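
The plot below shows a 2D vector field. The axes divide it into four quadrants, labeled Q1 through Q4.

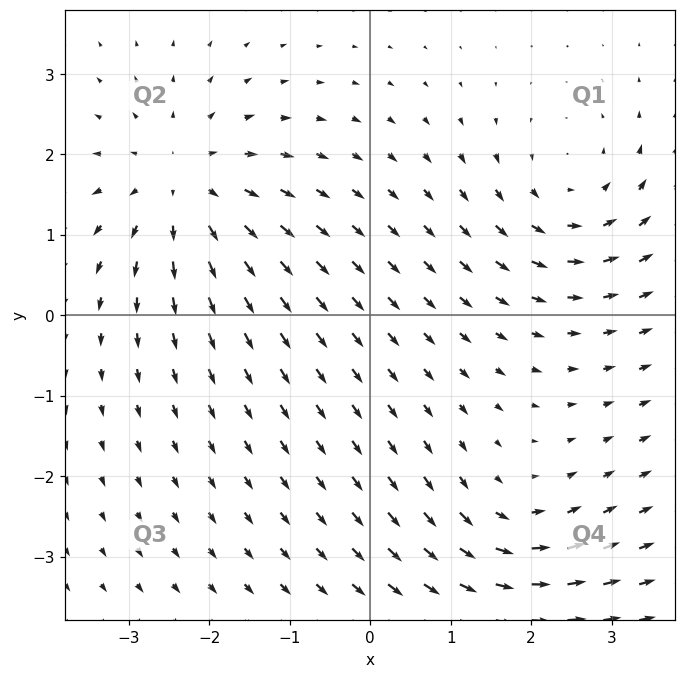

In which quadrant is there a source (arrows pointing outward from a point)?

The source sits at approximately (-2.3, 1.6), which lies in quadrant Q2. The divergence there is about +4, positive as expected for a source.

Q2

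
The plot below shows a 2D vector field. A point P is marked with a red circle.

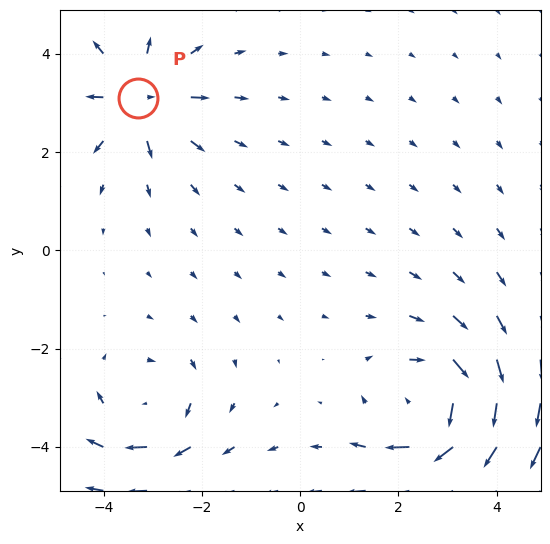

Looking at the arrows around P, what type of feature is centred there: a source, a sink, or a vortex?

source

At P (-3.3, 3.1) the arrows spread outward. Divergence about +5, curl ≈0 — positive divergence with near-zero curl is a source.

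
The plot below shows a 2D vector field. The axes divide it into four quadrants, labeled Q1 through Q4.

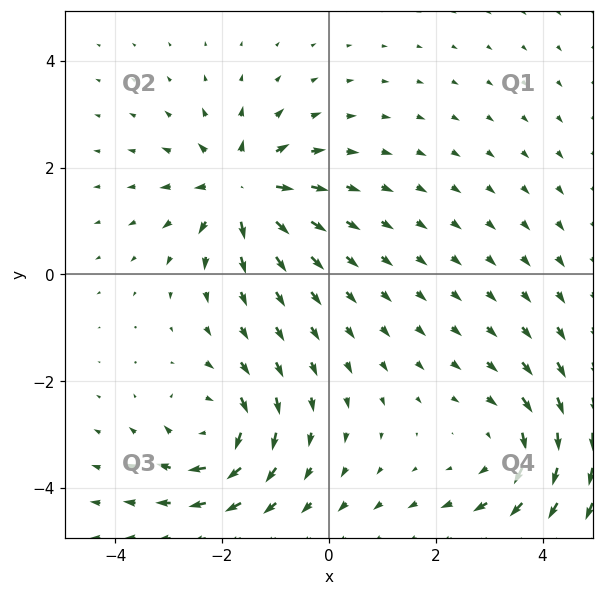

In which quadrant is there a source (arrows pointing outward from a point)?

The source sits at approximately (-1.6, 1.6), which lies in quadrant Q2. The divergence there is about +6, positive as expected for a source.

Q2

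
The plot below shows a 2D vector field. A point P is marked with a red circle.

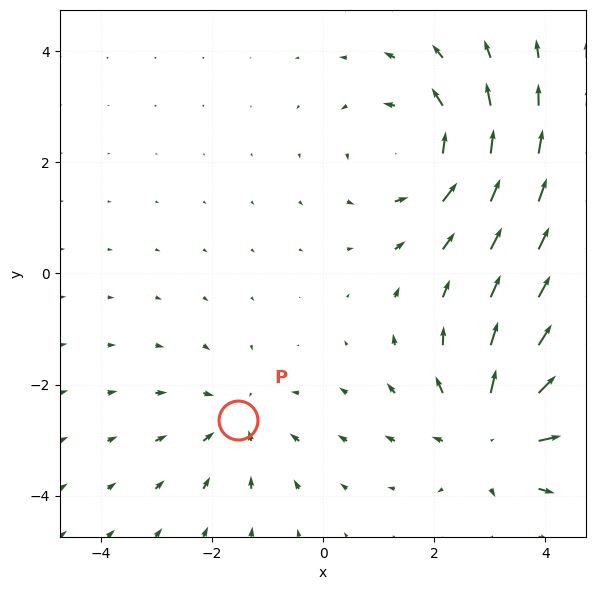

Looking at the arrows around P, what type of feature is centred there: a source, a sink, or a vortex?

At P (-1.5, -2.6) the arrows converge inward. Divergence about -3, curl ≈0 — negative divergence with near-zero curl is a sink.

sink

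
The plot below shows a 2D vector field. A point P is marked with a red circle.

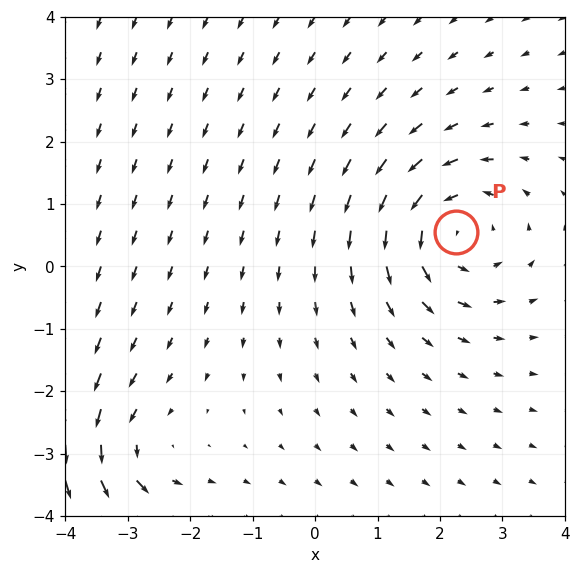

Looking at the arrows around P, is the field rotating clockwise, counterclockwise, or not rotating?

Near P at (2.3, 0.5) the arrows circulate counterclockwise. The curl (z-component) there is about +4; positive curl means counterclockwise rotation.

counterclockwise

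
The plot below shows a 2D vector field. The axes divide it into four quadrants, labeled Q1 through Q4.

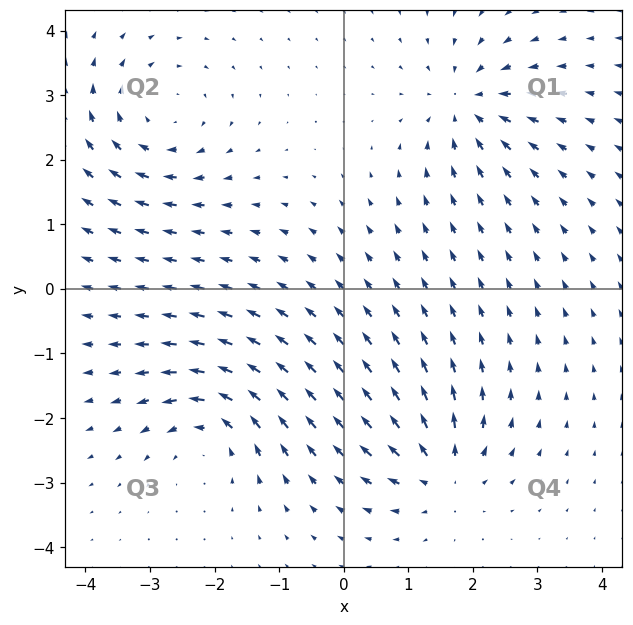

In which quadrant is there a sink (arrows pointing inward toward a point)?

The sink sits at approximately (1.9, 2.9), which lies in quadrant Q1. The divergence there is about -4, negative as expected for a sink.

Q1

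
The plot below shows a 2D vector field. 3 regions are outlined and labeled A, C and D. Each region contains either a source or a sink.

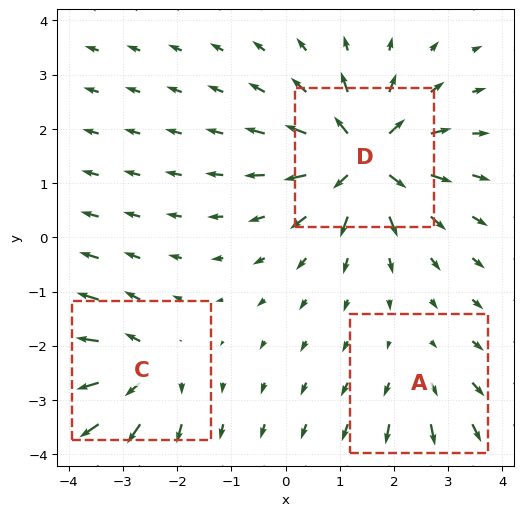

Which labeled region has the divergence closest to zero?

Divergence at each region's feature centre — A: about +2, C: about +4, D: about +6. Region A is closest to zero.

A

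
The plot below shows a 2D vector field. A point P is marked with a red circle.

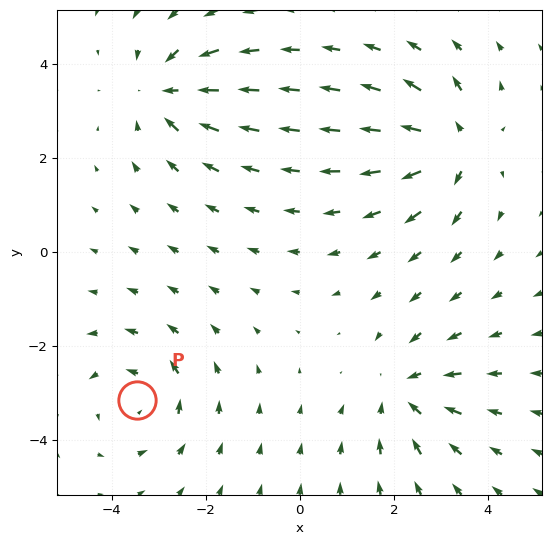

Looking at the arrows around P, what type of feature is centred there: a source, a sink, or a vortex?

vortex

At P (-3.5, -3.1) the arrows circulate counterclockwise. Divergence ≈0, curl about +3 — near-zero divergence with nonzero curl is a vortex.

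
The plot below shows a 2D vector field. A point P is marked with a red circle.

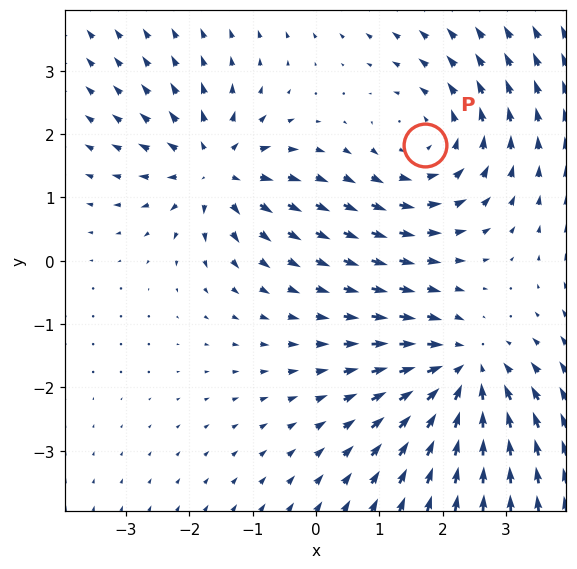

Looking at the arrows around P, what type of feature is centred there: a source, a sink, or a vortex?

vortex

At P (1.7, 1.8) the arrows circulate counterclockwise. Divergence ≈0, curl about +3 — near-zero divergence with nonzero curl is a vortex.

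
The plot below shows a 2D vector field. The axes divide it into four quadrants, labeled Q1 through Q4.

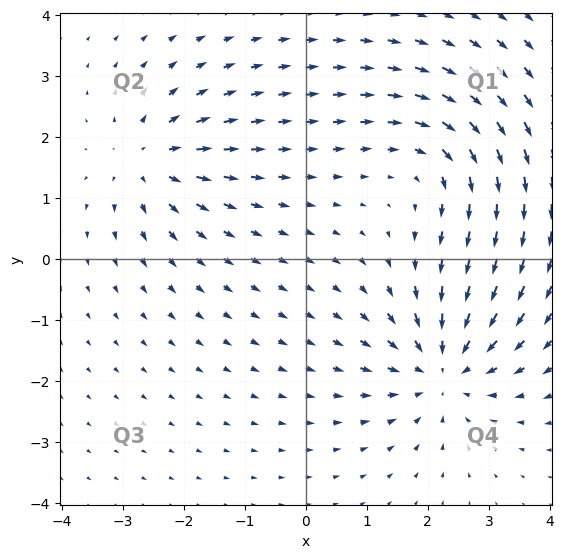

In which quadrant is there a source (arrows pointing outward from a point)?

Q2

The source sits at approximately (-2.6, 1.6), which lies in quadrant Q2. The divergence there is about +4, positive as expected for a source.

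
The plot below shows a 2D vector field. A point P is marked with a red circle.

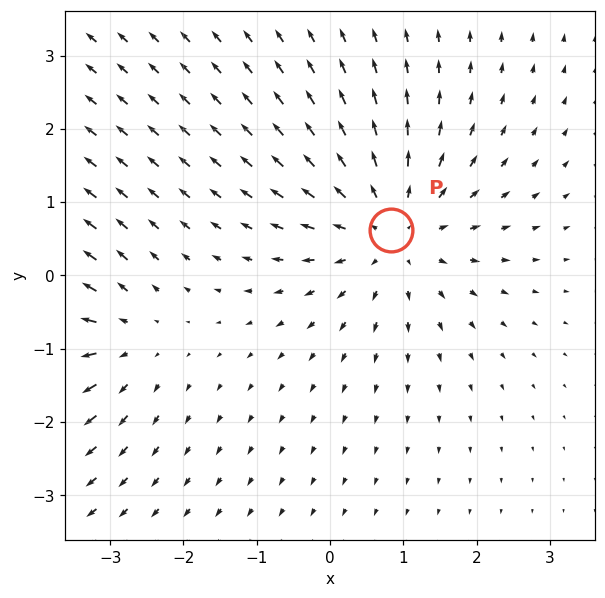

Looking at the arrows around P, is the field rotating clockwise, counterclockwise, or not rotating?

Near P at (0.8, 0.6) the arrows show no circulation. The curl there is ≈0.

not rotating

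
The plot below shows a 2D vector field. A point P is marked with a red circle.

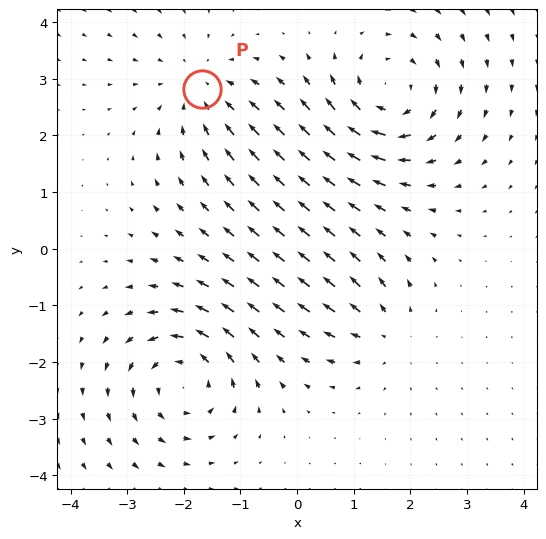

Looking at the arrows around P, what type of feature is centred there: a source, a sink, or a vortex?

sink

At P (-1.7, 2.8) the arrows converge inward. Divergence about -3, curl ≈0 — negative divergence with near-zero curl is a sink.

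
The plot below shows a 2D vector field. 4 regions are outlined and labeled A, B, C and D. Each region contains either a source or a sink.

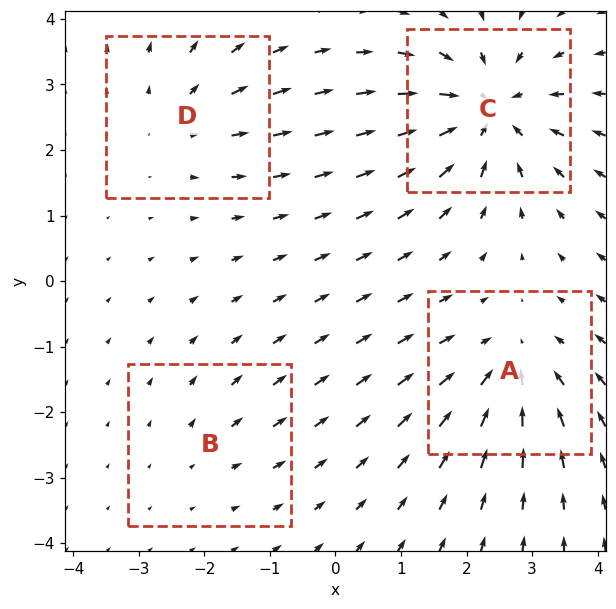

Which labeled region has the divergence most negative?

C

Divergence at each region's feature centre — A: about -5, B: about +2, C: about -7, D: about +3. Region C is most negative.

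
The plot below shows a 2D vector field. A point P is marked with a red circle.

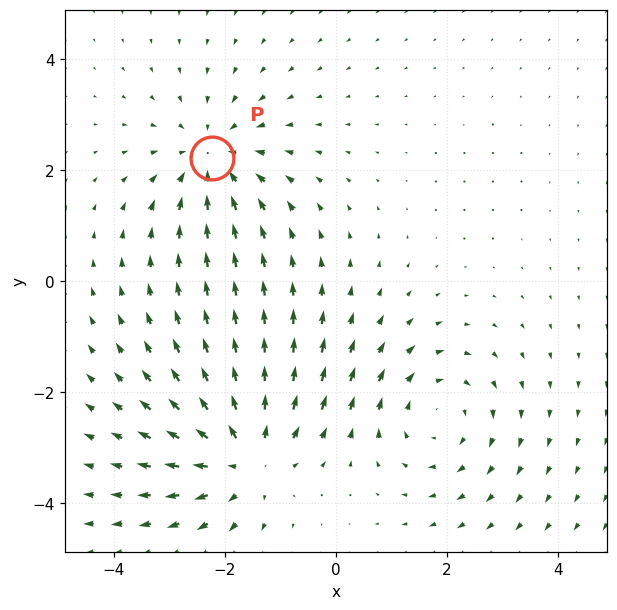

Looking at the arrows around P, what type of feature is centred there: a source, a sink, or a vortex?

At P (-2.2, 2.2) the arrows converge inward. Divergence about -3, curl ≈0 — negative divergence with near-zero curl is a sink.

sink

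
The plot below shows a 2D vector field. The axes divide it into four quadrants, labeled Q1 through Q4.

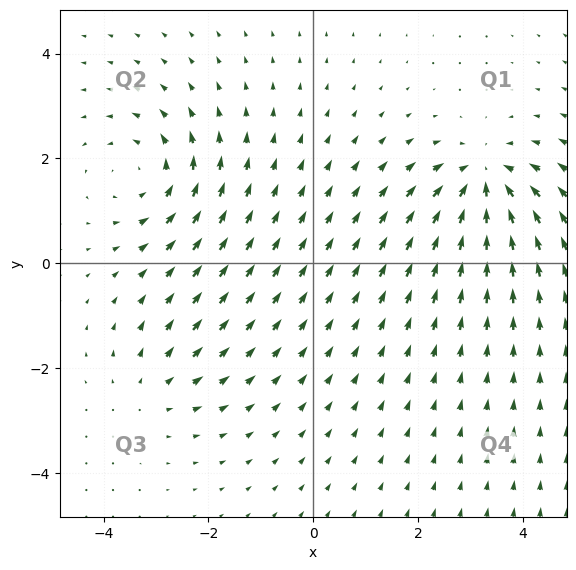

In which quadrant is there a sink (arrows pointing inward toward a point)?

The sink sits at approximately (3.3, 1.6), which lies in quadrant Q1. The divergence there is about -5, negative as expected for a sink.

Q1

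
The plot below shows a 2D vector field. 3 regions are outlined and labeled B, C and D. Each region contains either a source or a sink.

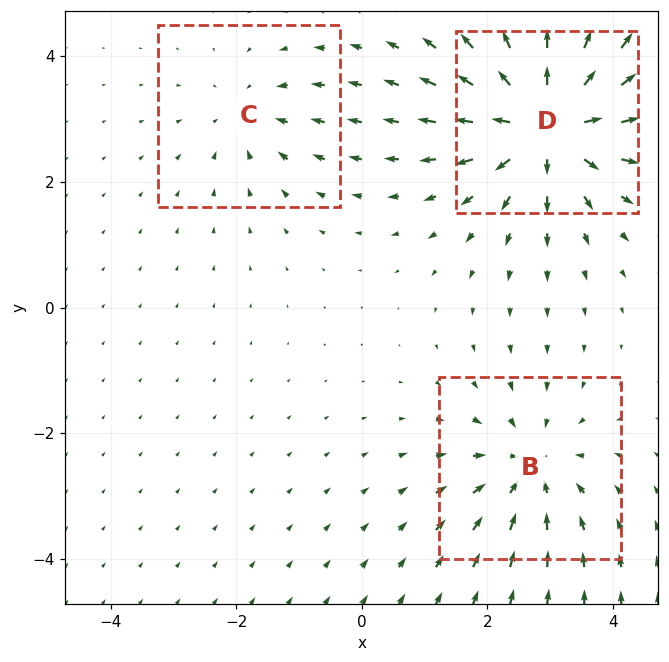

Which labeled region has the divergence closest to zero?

Divergence at each region's feature centre — B: about -3, C: about -2, D: about +6. Region C is closest to zero.

C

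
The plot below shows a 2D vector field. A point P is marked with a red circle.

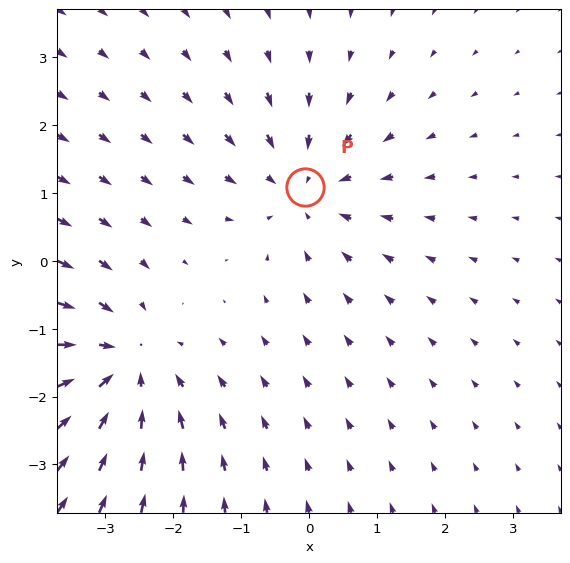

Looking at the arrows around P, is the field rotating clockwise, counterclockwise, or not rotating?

not rotating

Near P at (-0.1, 1.1) the arrows show no circulation. The curl there is ≈0.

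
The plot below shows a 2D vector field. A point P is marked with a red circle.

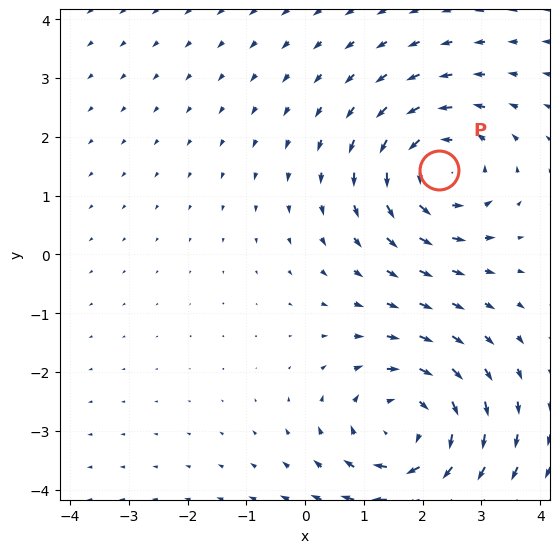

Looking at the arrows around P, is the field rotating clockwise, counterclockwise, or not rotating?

Near P at (2.3, 1.4) the arrows circulate counterclockwise. The curl (z-component) there is about +4; positive curl means counterclockwise rotation.

counterclockwise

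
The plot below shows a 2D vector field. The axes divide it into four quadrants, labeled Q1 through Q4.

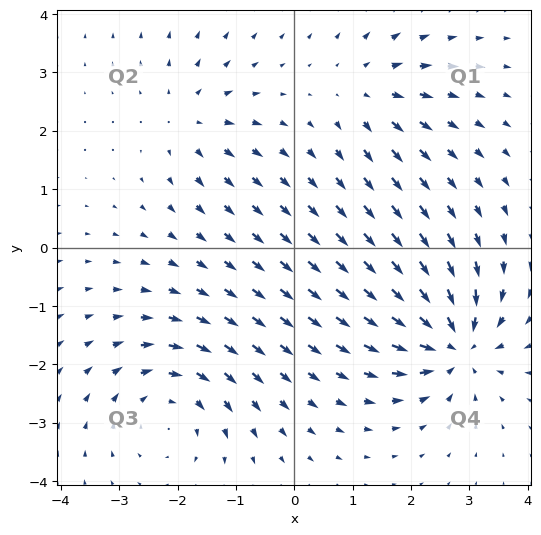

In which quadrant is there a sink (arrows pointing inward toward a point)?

Q4

The sink sits at approximately (2.8, -1.6), which lies in quadrant Q4. The divergence there is about -7, negative as expected for a sink.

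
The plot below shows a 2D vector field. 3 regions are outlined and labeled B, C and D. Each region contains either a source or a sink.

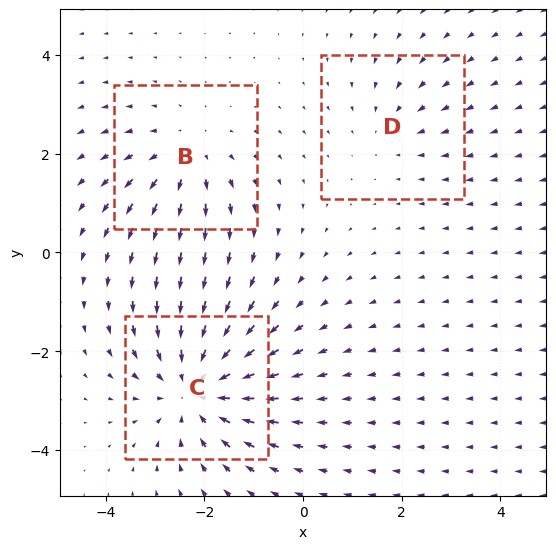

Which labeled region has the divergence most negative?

Divergence at each region's feature centre — B: about +3, C: about -4, D: about -2. Region C is most negative.

C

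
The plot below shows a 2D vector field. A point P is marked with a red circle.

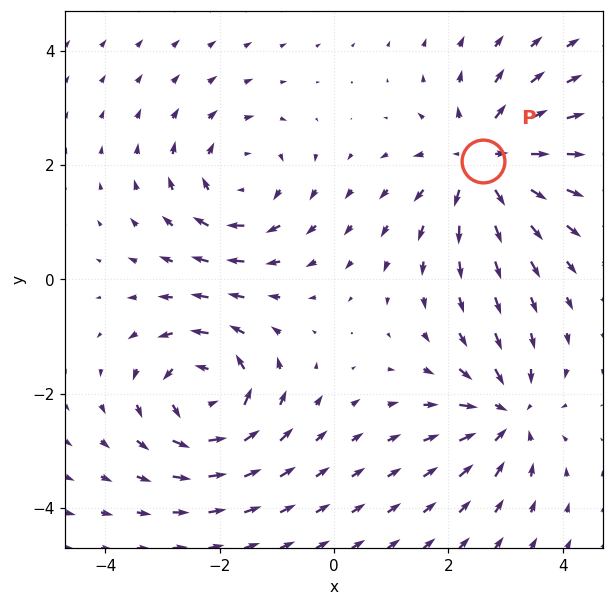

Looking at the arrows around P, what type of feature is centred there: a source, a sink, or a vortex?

source

At P (2.6, 2.1) the arrows spread outward. Divergence about +6, curl ≈0 — positive divergence with near-zero curl is a source.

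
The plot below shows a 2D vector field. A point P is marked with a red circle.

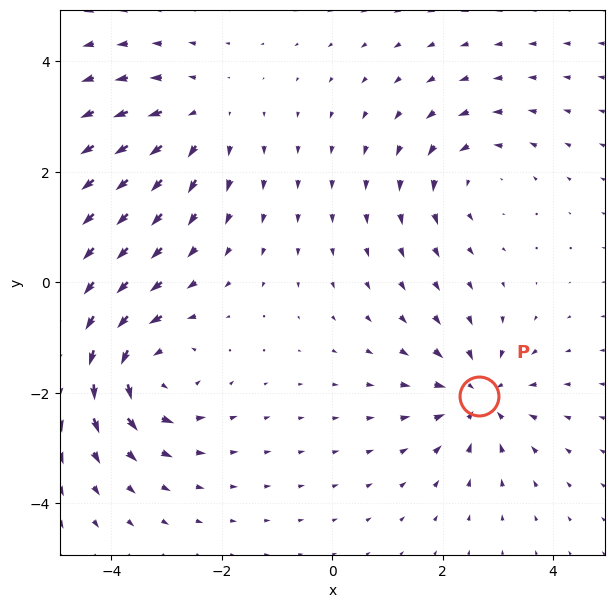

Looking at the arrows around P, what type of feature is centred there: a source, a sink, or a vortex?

At P (2.7, -2.1) the arrows converge inward. Divergence about -5, curl ≈0 — negative divergence with near-zero curl is a sink.

sink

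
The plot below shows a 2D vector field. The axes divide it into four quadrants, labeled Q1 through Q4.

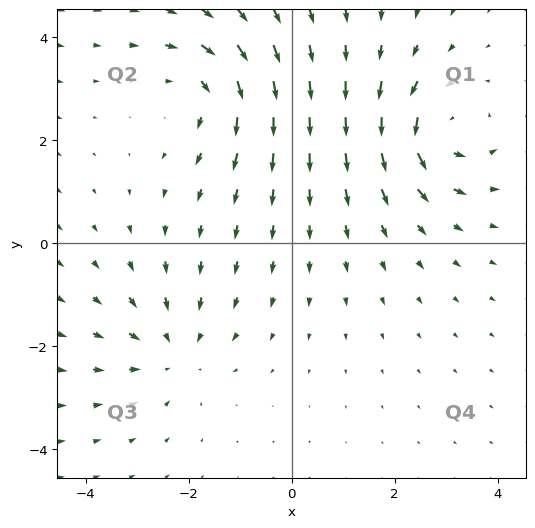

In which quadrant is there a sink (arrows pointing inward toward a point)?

Q3

The sink sits at approximately (-2.3, -2.1), which lies in quadrant Q3. The divergence there is about -2, negative as expected for a sink.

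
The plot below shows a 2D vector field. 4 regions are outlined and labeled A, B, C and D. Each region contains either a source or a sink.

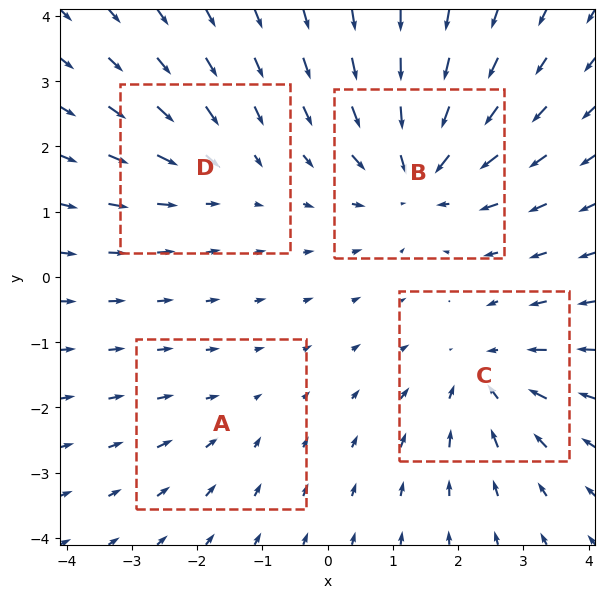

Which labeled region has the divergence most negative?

B

Divergence at each region's feature centre — A: about -2, B: about -6, C: about -5, D: about -3. Region B is most negative.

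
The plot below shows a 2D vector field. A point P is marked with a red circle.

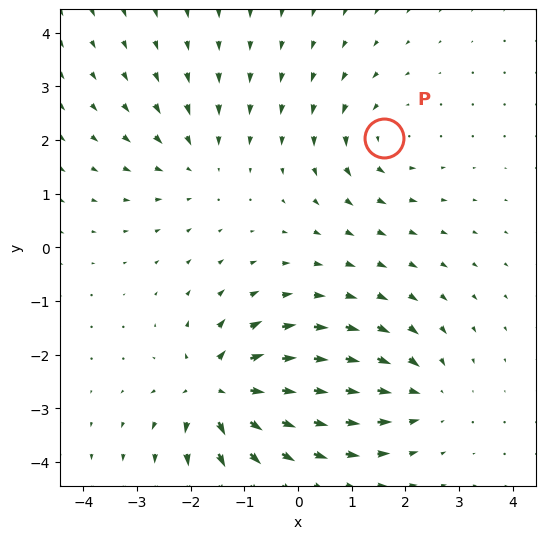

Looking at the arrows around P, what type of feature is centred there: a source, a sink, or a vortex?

At P (1.6, 2.0) the arrows circulate counterclockwise. Divergence ≈0, curl about +3 — near-zero divergence with nonzero curl is a vortex.

vortex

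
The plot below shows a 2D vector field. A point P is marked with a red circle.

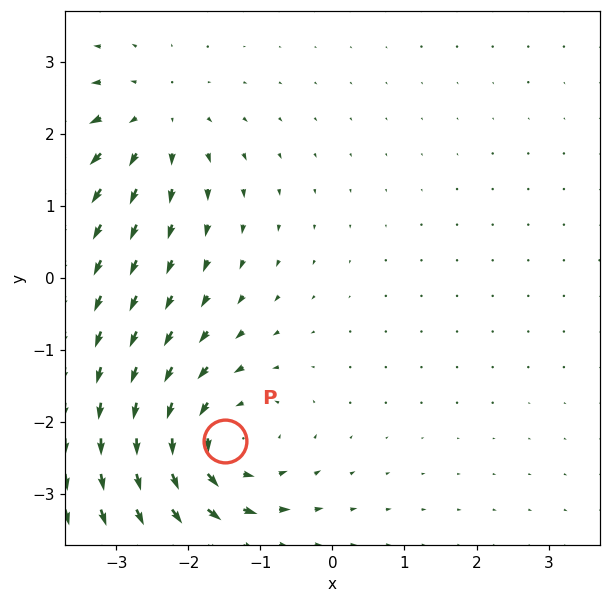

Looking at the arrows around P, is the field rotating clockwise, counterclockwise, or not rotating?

Near P at (-1.5, -2.3) the arrows circulate counterclockwise. The curl (z-component) there is about +5; positive curl means counterclockwise rotation.

counterclockwise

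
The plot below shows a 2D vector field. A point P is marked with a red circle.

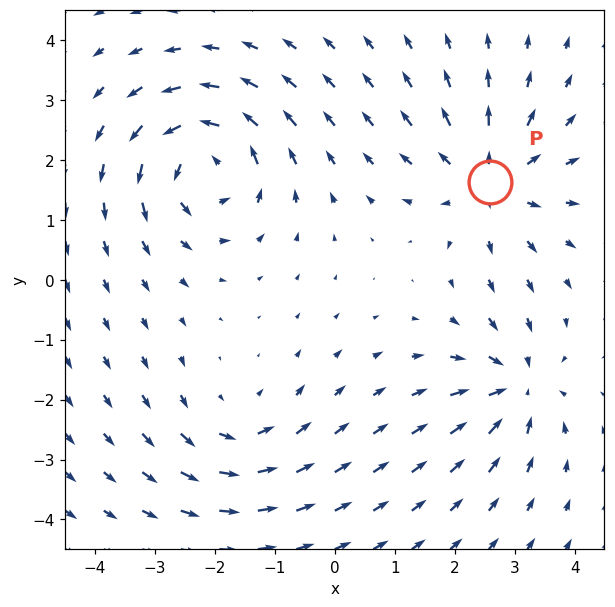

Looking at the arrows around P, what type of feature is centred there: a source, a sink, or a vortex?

At P (2.6, 1.6) the arrows spread outward. Divergence about +5, curl ≈0 — positive divergence with near-zero curl is a source.

source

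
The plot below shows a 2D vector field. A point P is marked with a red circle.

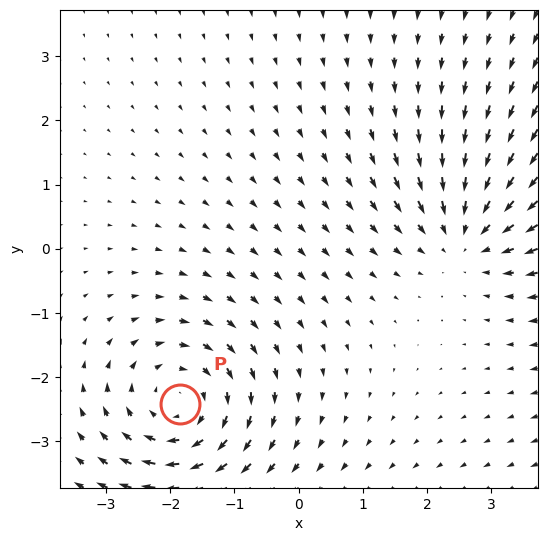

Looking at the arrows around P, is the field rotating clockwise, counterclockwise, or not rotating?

clockwise

Near P at (-1.8, -2.4) the arrows circulate clockwise. The curl (z-component) there is about -5; negative curl means clockwise rotation.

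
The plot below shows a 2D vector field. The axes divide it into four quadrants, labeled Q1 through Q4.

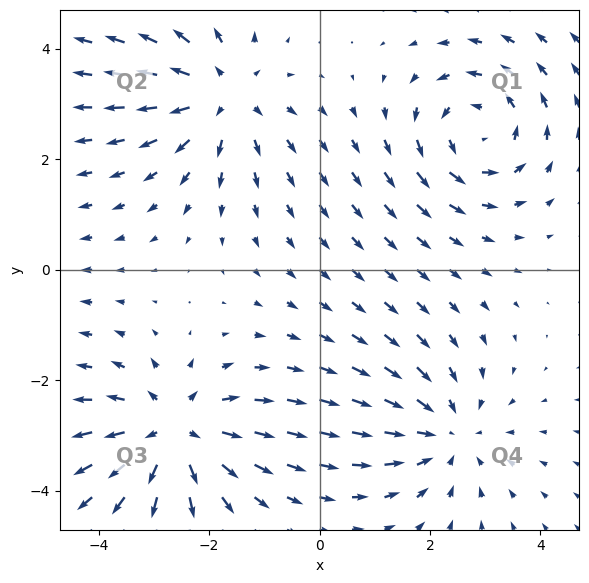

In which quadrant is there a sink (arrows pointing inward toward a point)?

The sink sits at approximately (2.3, -3.0), which lies in quadrant Q4. The divergence there is about -4, negative as expected for a sink.

Q4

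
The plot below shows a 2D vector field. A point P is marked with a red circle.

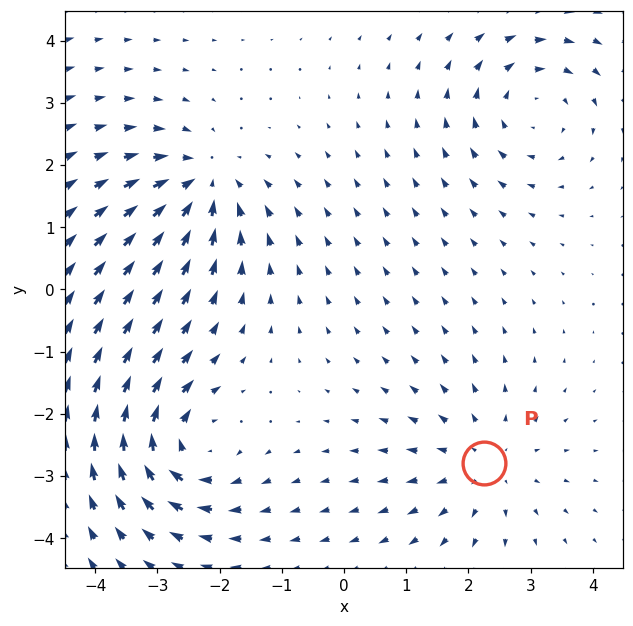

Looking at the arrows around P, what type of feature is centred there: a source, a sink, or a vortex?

At P (2.3, -2.8) the arrows spread outward. Divergence about +3, curl ≈0 — positive divergence with near-zero curl is a source.

source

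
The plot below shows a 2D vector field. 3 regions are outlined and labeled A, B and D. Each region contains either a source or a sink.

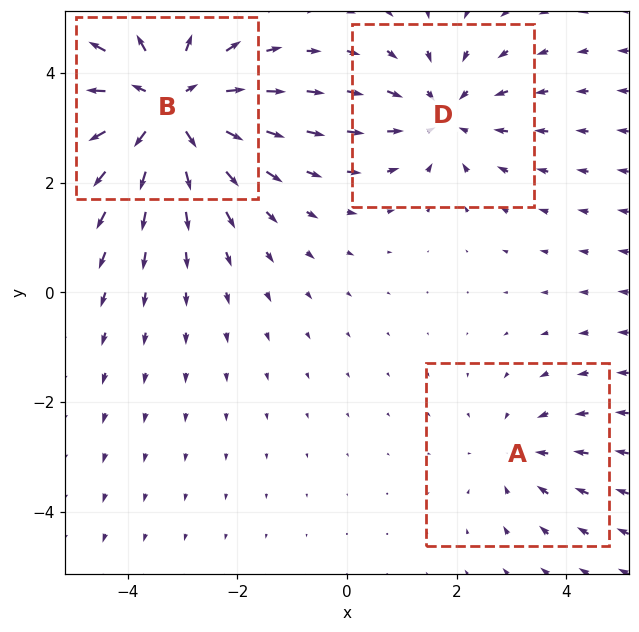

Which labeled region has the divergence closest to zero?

Divergence at each region's feature centre — A: about -2, B: about +4, D: about -3. Region A is closest to zero.

A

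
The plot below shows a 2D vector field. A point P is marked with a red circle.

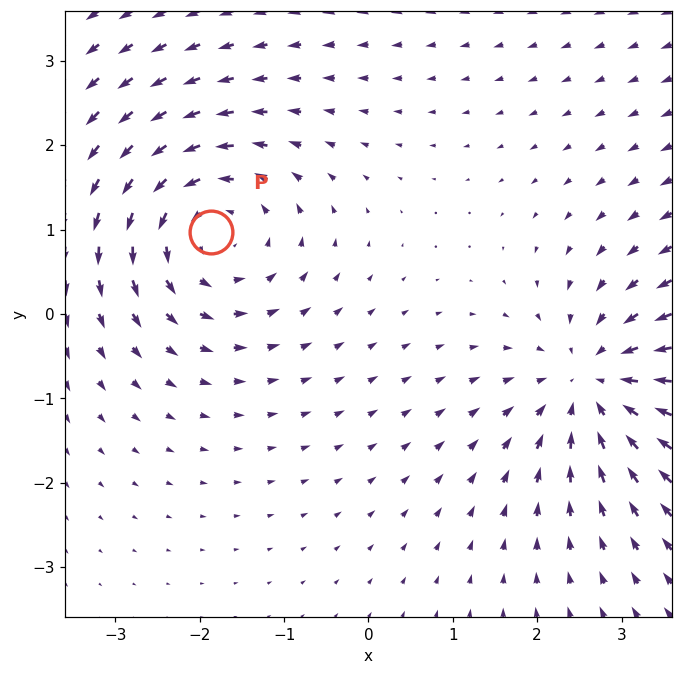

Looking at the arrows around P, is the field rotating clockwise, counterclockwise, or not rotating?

Near P at (-1.9, 1.0) the arrows circulate counterclockwise. The curl (z-component) there is about +4; positive curl means counterclockwise rotation.

counterclockwise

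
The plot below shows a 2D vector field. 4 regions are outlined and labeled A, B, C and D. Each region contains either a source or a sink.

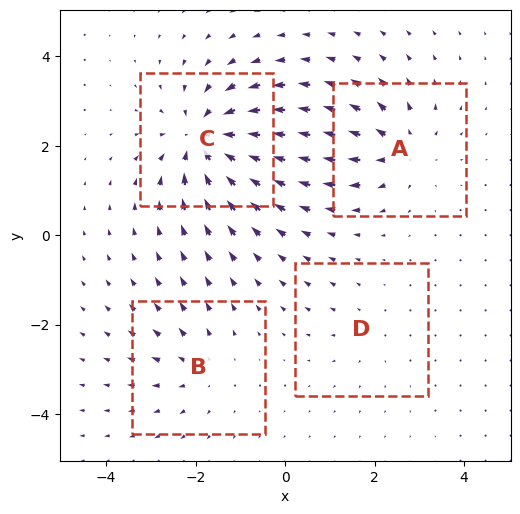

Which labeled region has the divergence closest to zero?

D

Divergence at each region's feature centre — A: about +5, B: about +3, C: about -7, D: about +2. Region D is closest to zero.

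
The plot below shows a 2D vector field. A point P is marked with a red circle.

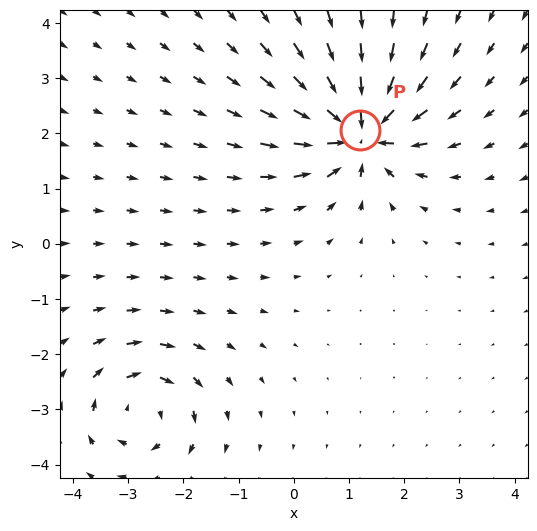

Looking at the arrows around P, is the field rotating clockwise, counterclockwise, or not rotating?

Near P at (1.2, 2.1) the arrows show no circulation. The curl there is ≈0.

not rotating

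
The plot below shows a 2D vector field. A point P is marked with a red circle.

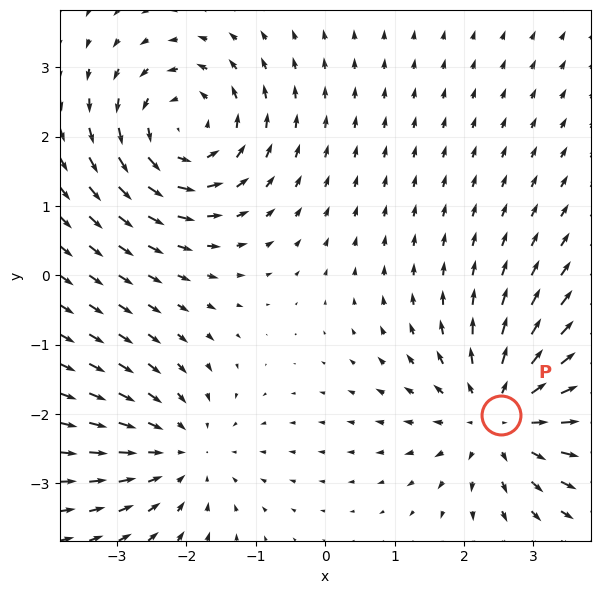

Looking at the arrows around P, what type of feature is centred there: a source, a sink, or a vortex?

At P (2.5, -2.0) the arrows spread outward. Divergence about +4, curl ≈0 — positive divergence with near-zero curl is a source.

source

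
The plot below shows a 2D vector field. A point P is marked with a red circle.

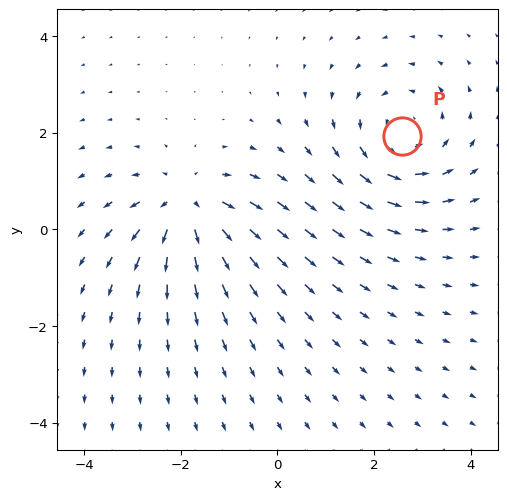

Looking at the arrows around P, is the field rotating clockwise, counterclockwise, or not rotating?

Near P at (2.6, 1.9) the arrows circulate counterclockwise. The curl (z-component) there is about +3; positive curl means counterclockwise rotation.

counterclockwise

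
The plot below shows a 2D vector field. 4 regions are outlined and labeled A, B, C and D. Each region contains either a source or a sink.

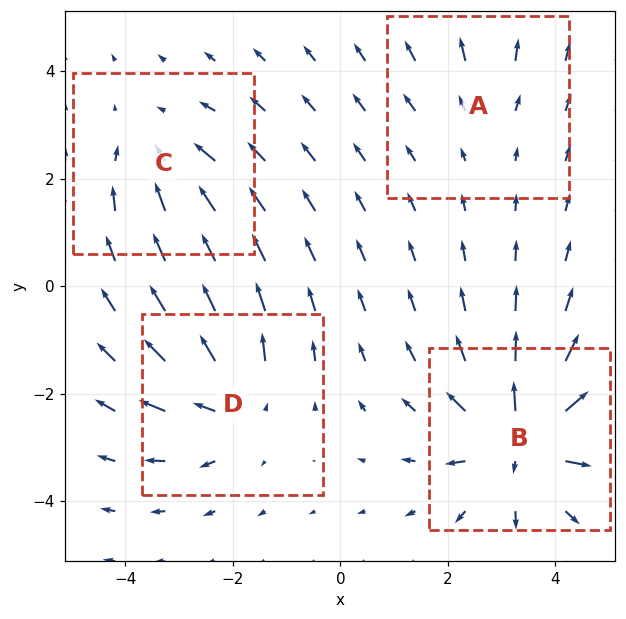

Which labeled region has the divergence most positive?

Divergence at each region's feature centre — A: about +2, B: about +8, C: about -4, D: about +5. Region B is most positive.

B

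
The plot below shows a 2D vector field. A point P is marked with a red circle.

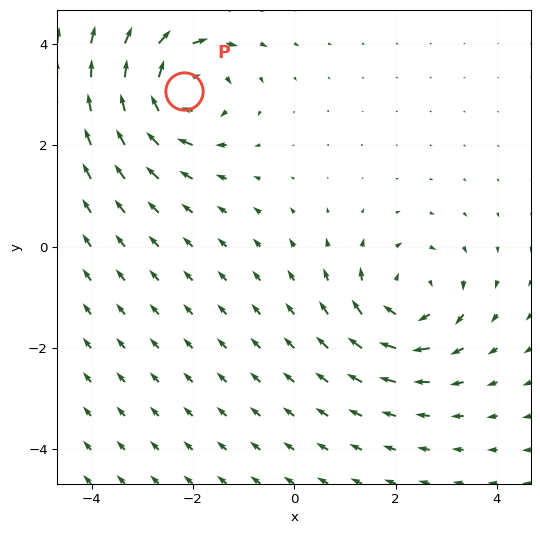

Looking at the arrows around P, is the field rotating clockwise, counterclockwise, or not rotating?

Near P at (-2.2, 3.1) the arrows circulate clockwise. The curl (z-component) there is about -5; negative curl means clockwise rotation.

clockwise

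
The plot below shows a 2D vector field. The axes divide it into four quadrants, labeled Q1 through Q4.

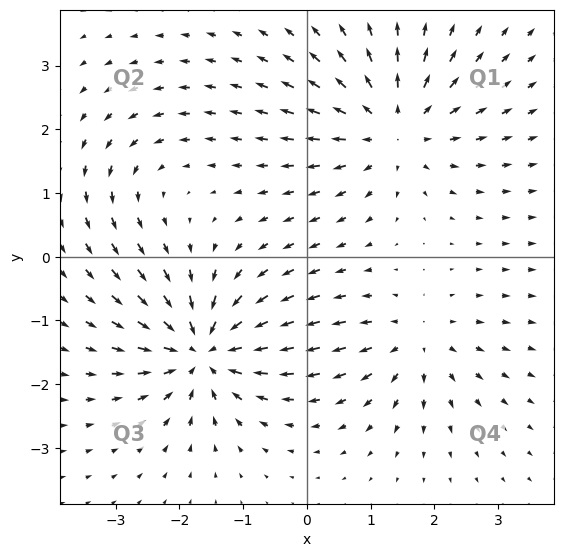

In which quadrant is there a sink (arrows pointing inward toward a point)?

Q3

The sink sits at approximately (-1.6, -1.5), which lies in quadrant Q3. The divergence there is about -7, negative as expected for a sink.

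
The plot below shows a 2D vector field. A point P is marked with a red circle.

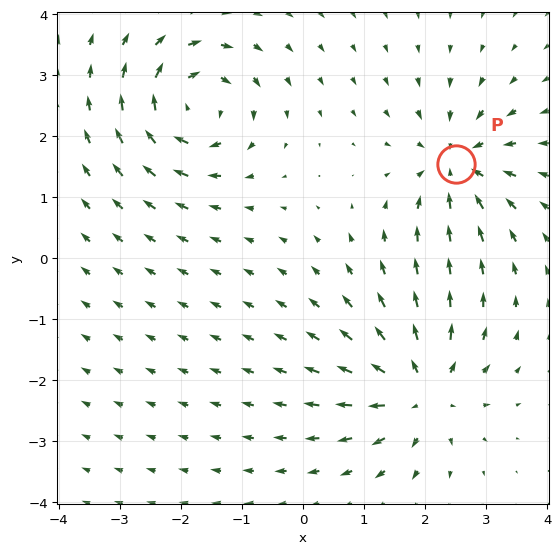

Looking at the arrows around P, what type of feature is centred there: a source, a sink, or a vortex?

At P (2.5, 1.5) the arrows converge inward. Divergence about -5, curl ≈0 — negative divergence with near-zero curl is a sink.

sink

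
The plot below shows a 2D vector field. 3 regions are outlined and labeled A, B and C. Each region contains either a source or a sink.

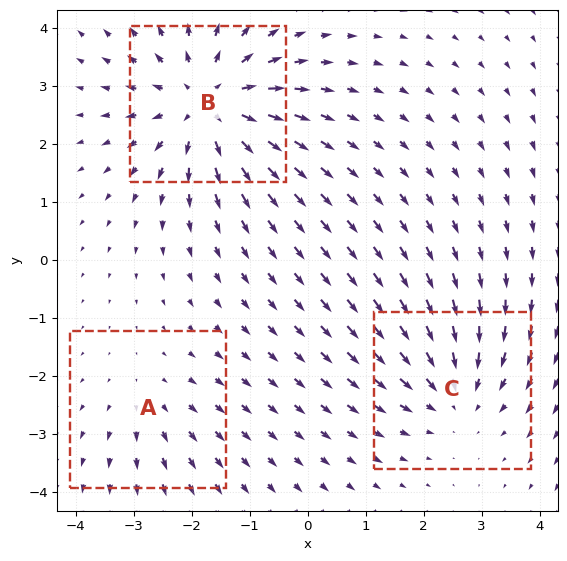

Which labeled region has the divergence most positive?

Divergence at each region's feature centre — A: about +2, B: about +5, C: about -3. Region B is most positive.

B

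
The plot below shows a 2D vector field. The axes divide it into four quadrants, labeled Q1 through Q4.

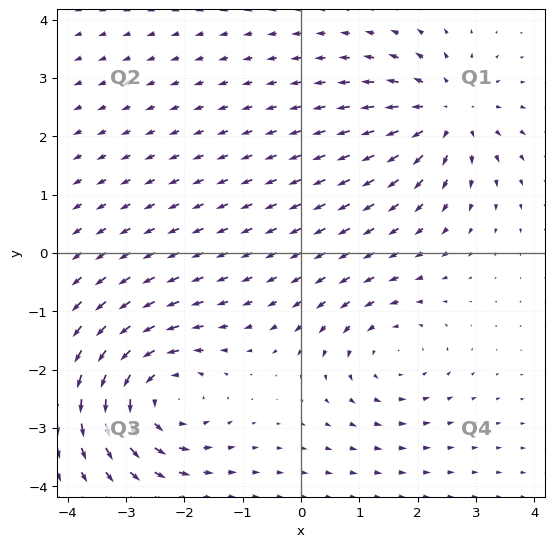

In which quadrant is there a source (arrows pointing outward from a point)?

The source sits at approximately (2.5, 2.4), which lies in quadrant Q1. The divergence there is about +4, positive as expected for a source.

Q1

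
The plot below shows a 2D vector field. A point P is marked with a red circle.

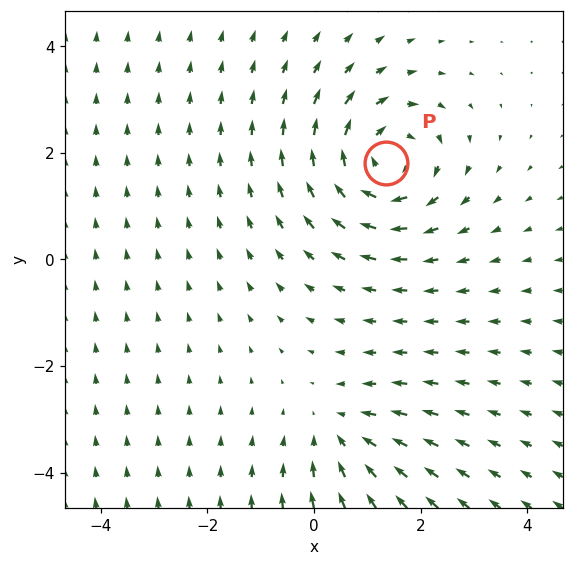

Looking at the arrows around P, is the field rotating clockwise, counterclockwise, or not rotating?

clockwise

Near P at (1.4, 1.8) the arrows circulate clockwise. The curl (z-component) there is about -5; negative curl means clockwise rotation.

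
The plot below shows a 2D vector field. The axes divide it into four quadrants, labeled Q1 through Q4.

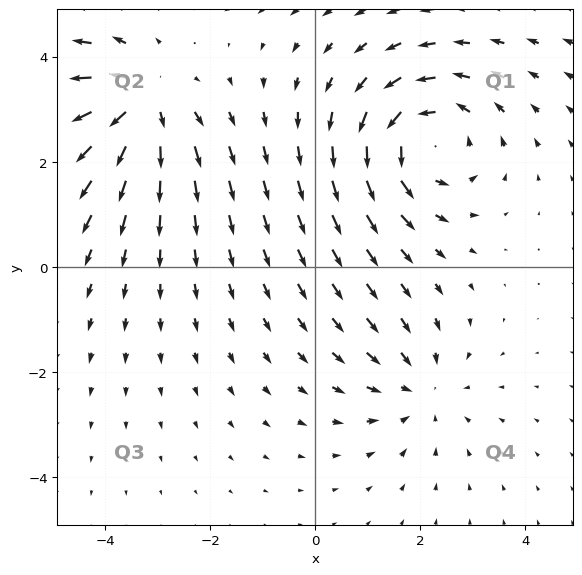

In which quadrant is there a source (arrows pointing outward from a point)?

The source sits at approximately (-3.3, 3.1), which lies in quadrant Q2. The divergence there is about +5, positive as expected for a source.

Q2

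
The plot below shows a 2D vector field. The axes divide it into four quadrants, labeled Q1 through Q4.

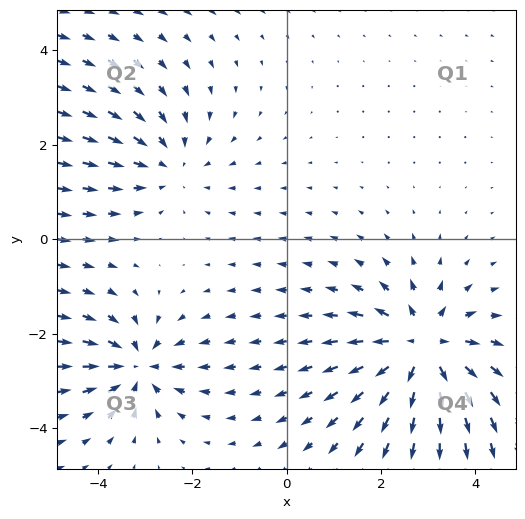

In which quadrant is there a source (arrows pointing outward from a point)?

Q4

The source sits at approximately (2.9, -2.3), which lies in quadrant Q4. The divergence there is about +6, positive as expected for a source.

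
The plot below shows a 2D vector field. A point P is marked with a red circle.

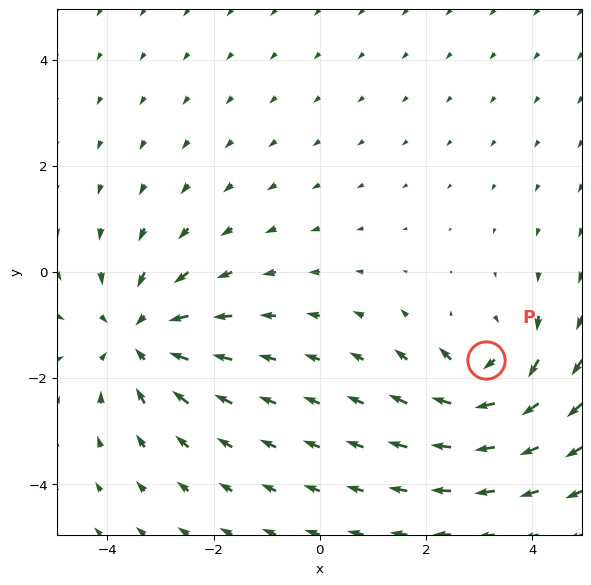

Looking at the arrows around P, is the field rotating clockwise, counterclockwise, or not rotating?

clockwise

Near P at (3.1, -1.6) the arrows circulate clockwise. The curl (z-component) there is about -5; negative curl means clockwise rotation.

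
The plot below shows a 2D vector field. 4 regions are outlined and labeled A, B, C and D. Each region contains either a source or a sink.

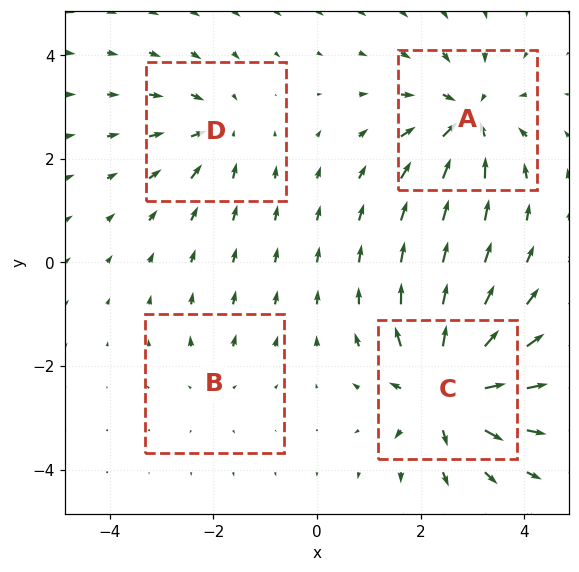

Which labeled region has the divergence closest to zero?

Divergence at each region's feature centre — A: about -6, B: about +2, C: about +8, D: about -4. Region B is closest to zero.

B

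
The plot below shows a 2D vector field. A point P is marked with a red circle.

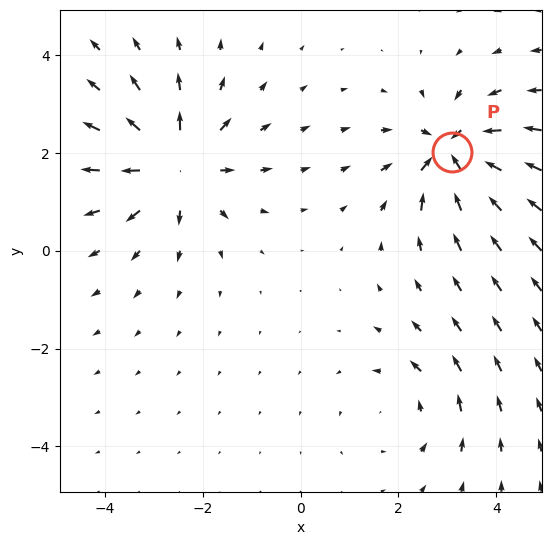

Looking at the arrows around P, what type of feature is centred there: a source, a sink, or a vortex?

At P (3.1, 2.0) the arrows converge inward. Divergence about -6, curl ≈0 — negative divergence with near-zero curl is a sink.

sink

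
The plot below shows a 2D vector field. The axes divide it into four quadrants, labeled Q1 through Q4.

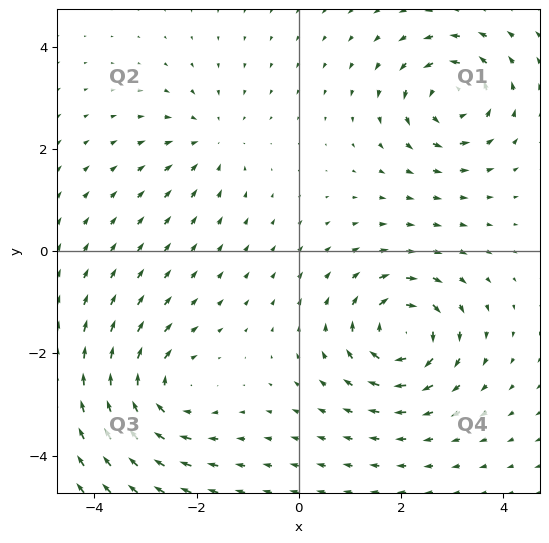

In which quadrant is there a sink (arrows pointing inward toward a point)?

The sink sits at approximately (-1.7, 2.2), which lies in quadrant Q2. The divergence there is about -3, negative as expected for a sink.

Q2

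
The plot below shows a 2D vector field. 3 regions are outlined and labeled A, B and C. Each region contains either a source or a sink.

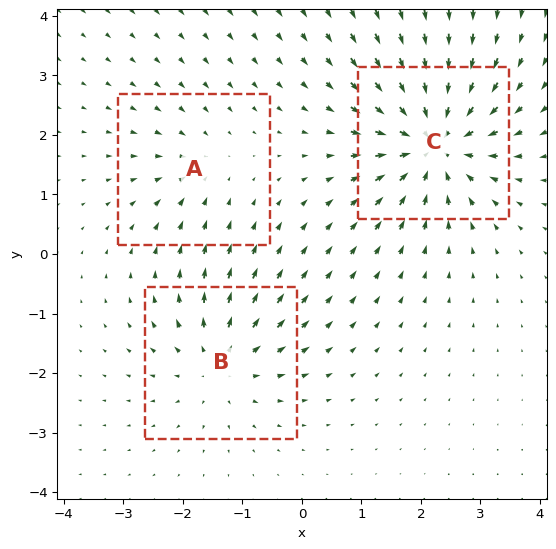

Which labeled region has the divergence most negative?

Divergence at each region's feature centre — A: about -2, B: about +3, C: about -5. Region C is most negative.

C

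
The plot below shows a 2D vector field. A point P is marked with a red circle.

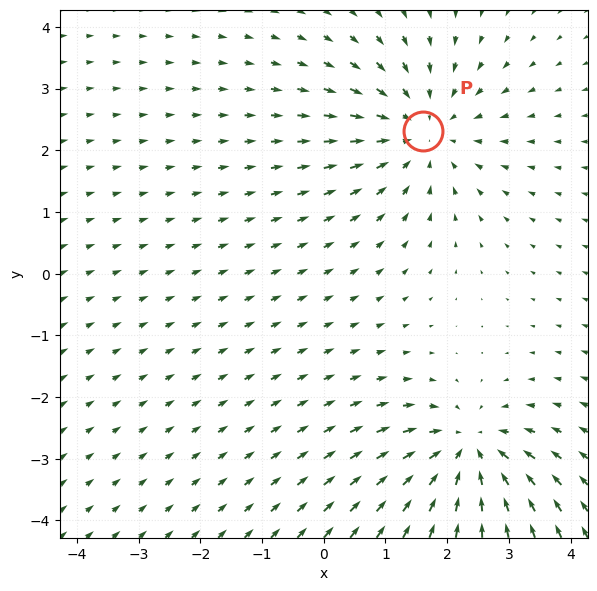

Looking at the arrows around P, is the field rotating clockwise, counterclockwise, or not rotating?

not rotating

Near P at (1.6, 2.3) the arrows show no circulation. The curl there is ≈0.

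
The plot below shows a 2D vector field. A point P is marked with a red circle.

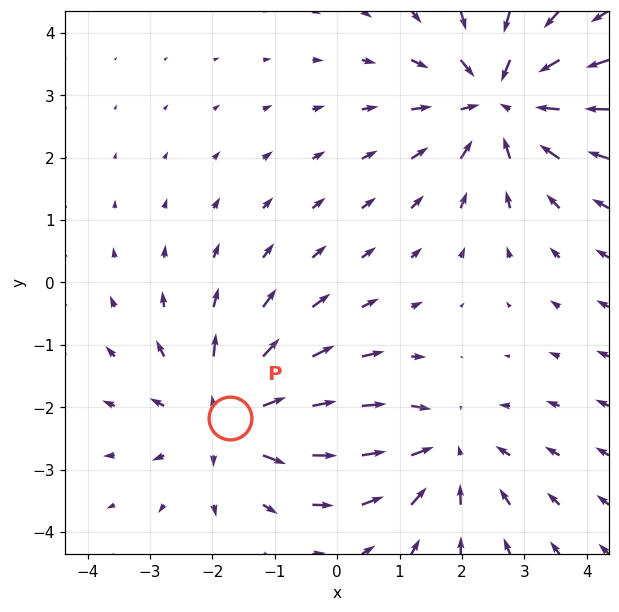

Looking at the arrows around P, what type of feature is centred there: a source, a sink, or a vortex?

source

At P (-1.7, -2.2) the arrows spread outward. Divergence about +3, curl ≈0 — positive divergence with near-zero curl is a source.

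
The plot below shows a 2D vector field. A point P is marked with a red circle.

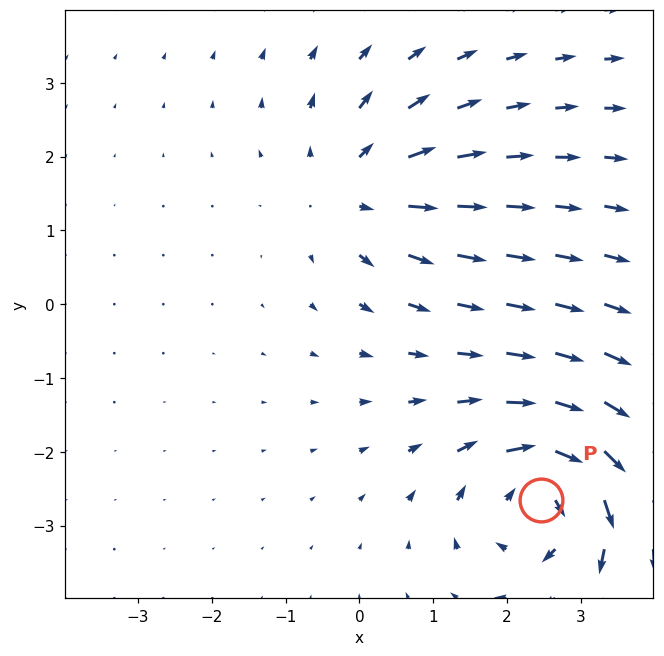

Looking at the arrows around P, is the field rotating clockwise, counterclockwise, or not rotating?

clockwise

Near P at (2.5, -2.7) the arrows circulate clockwise. The curl (z-component) there is about -6; negative curl means clockwise rotation.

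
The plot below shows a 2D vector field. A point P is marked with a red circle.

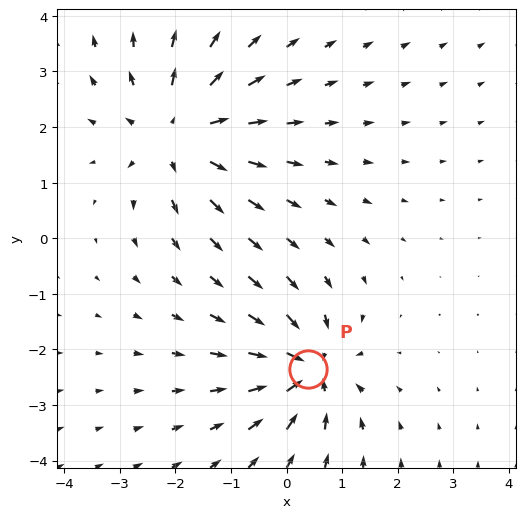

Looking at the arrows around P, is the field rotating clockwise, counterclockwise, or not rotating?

Near P at (0.4, -2.4) the arrows show no circulation. The curl there is ≈0.

not rotating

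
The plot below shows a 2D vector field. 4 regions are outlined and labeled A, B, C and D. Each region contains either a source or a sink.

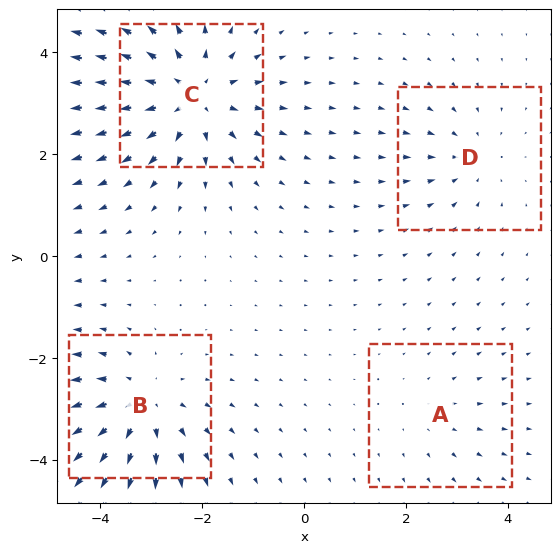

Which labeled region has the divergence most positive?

Divergence at each region's feature centre — A: about +2, B: about +5, C: about +6, D: about -3. Region C is most positive.

C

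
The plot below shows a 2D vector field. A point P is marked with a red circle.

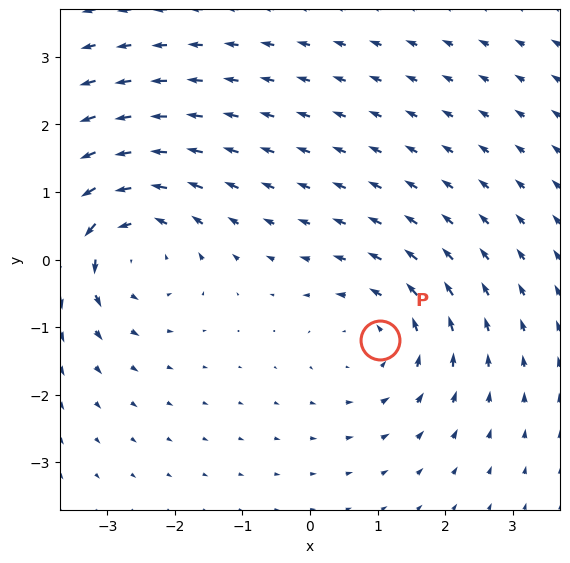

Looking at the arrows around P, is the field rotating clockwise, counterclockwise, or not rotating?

Near P at (1.0, -1.2) the arrows circulate counterclockwise. The curl (z-component) there is about +3; positive curl means counterclockwise rotation.

counterclockwise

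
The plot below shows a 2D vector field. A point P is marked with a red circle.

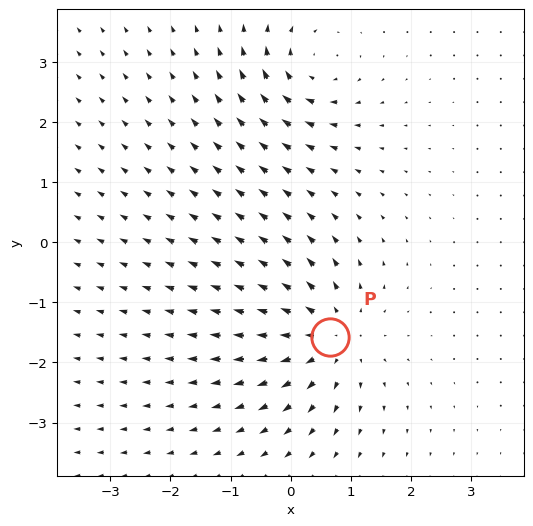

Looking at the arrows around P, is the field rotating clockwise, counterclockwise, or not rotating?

Near P at (0.7, -1.6) the arrows show no circulation. The curl there is ≈0.

not rotating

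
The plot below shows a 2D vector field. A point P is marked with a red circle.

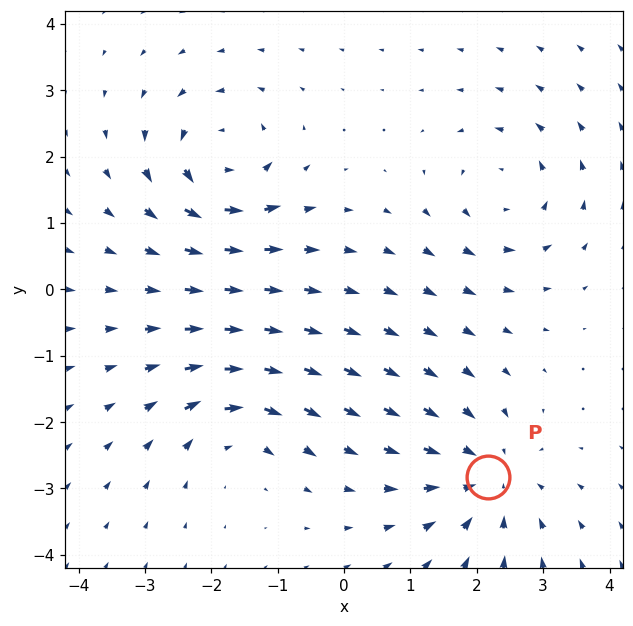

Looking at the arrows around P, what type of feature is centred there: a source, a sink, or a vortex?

At P (2.2, -2.8) the arrows converge inward. Divergence about -4, curl ≈0 — negative divergence with near-zero curl is a sink.

sink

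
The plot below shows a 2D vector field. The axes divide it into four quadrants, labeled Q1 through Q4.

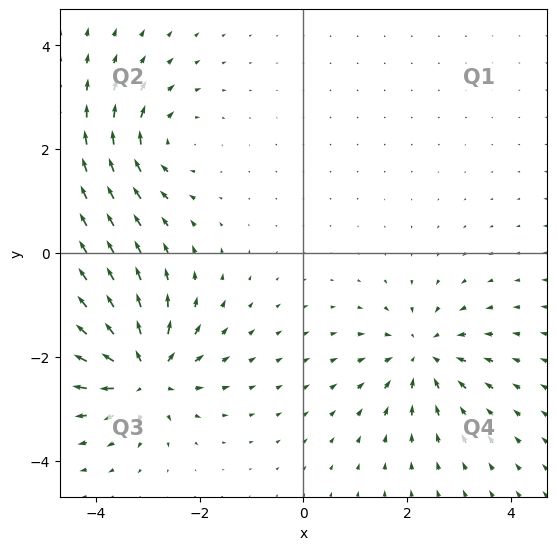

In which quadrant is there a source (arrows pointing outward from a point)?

Q3

The source sits at approximately (-3.1, -2.3), which lies in quadrant Q3. The divergence there is about +7, positive as expected for a source.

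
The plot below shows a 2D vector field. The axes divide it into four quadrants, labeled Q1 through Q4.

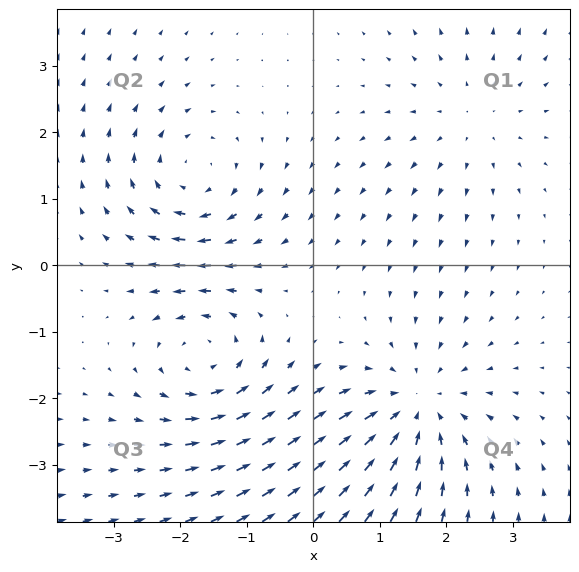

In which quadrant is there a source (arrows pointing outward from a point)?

The source sits at approximately (2.4, 2.2), which lies in quadrant Q1. The divergence there is about +2, positive as expected for a source.

Q1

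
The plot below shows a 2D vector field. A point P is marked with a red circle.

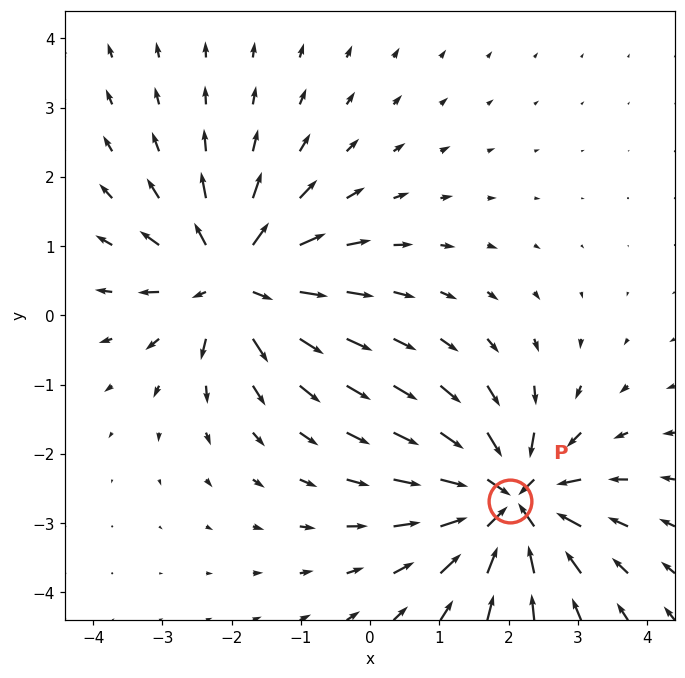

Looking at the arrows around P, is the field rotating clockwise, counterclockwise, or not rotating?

Near P at (2.0, -2.7) the arrows show no circulation. The curl there is ≈0.

not rotating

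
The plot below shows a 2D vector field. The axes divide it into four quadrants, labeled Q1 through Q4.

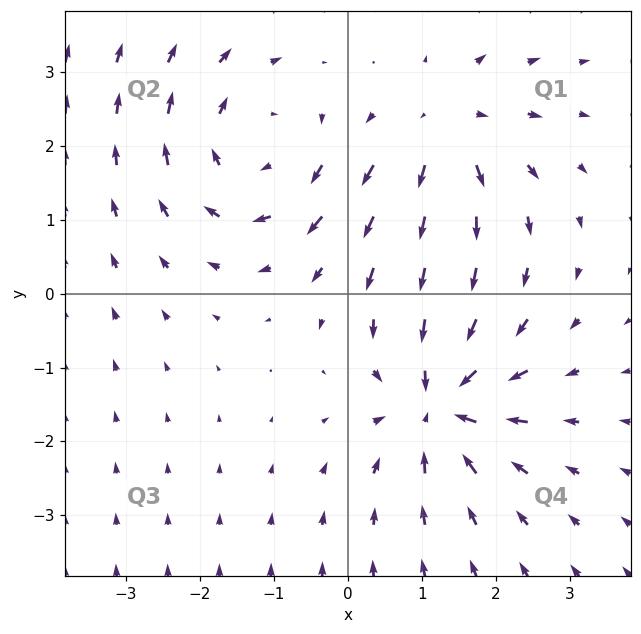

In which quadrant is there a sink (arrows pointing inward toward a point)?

The sink sits at approximately (1.2, -1.5), which lies in quadrant Q4. The divergence there is about -6, negative as expected for a sink.

Q4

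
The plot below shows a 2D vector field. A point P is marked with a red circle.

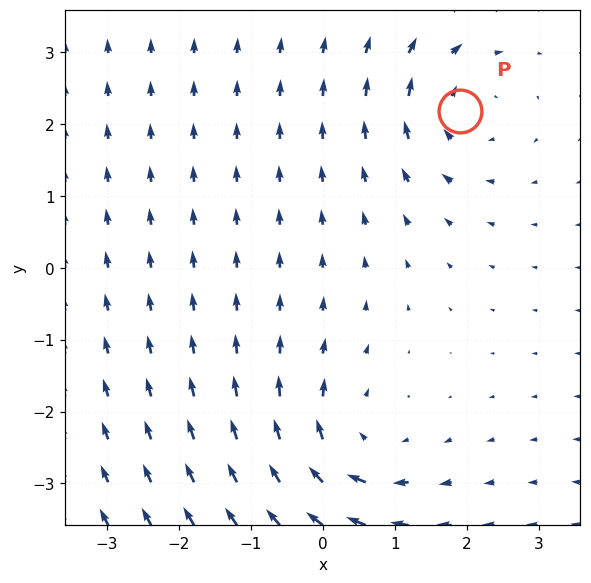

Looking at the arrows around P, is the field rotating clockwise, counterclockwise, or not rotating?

clockwise

Near P at (1.9, 2.2) the arrows circulate clockwise. The curl (z-component) there is about -4; negative curl means clockwise rotation.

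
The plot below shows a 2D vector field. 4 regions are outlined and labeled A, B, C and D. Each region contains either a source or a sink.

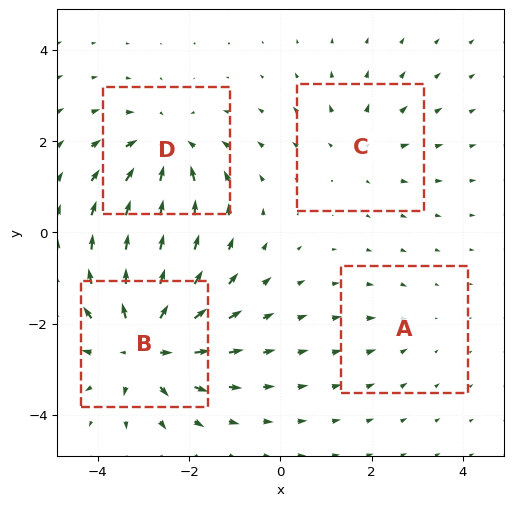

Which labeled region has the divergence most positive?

B

Divergence at each region's feature centre — A: about -2, B: about +7, C: about +3, D: about -5. Region B is most positive.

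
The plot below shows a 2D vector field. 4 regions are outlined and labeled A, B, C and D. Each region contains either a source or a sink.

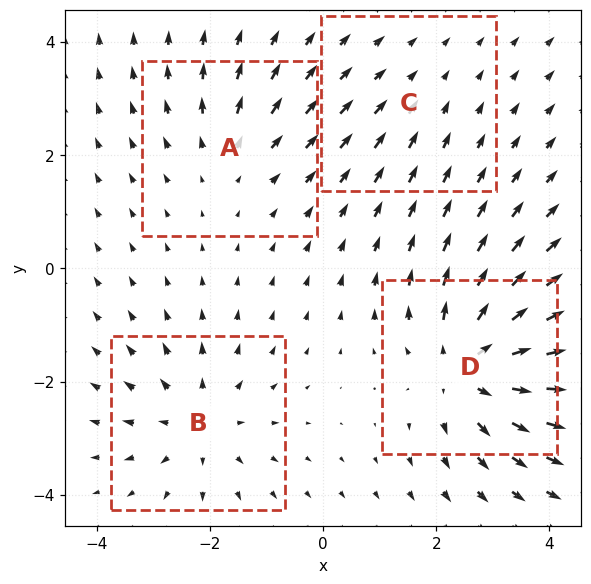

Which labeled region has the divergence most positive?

Divergence at each region's feature centre — A: about +3, B: about +4, C: about -2, D: about +6. Region D is most positive.

D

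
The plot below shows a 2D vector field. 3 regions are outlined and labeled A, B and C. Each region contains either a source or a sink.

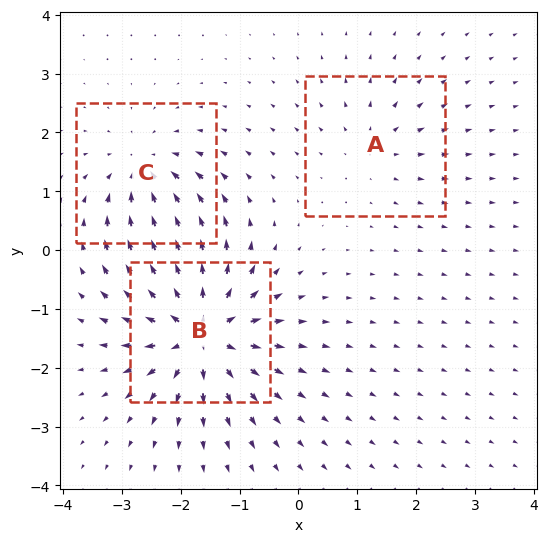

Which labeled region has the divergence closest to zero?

Divergence at each region's feature centre — A: about +2, B: about +6, C: about -4. Region A is closest to zero.

A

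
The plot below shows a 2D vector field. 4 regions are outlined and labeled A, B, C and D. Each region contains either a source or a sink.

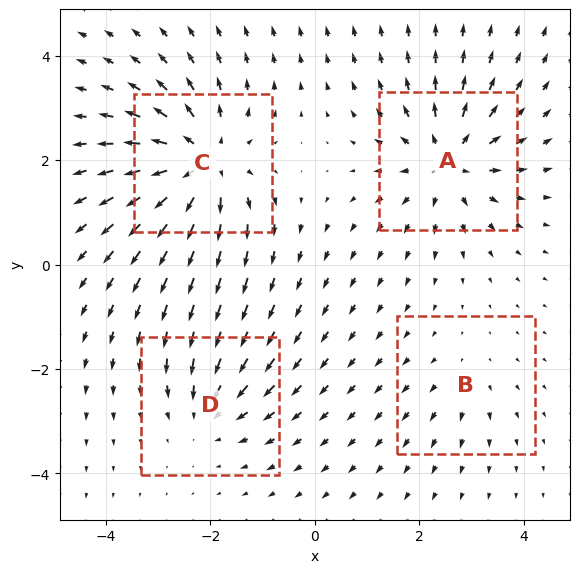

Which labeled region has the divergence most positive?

C

Divergence at each region's feature centre — A: about +6, B: about +2, C: about +7, D: about -4. Region C is most positive.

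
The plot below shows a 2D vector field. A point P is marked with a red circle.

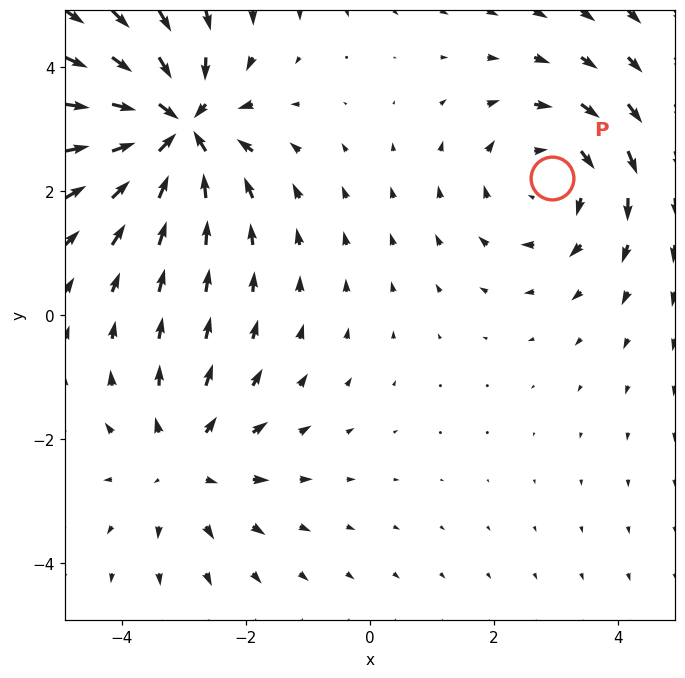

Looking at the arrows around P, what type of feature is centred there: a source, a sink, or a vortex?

vortex

At P (2.9, 2.2) the arrows circulate clockwise. Divergence ≈0, curl about -3 — near-zero divergence with nonzero curl is a vortex.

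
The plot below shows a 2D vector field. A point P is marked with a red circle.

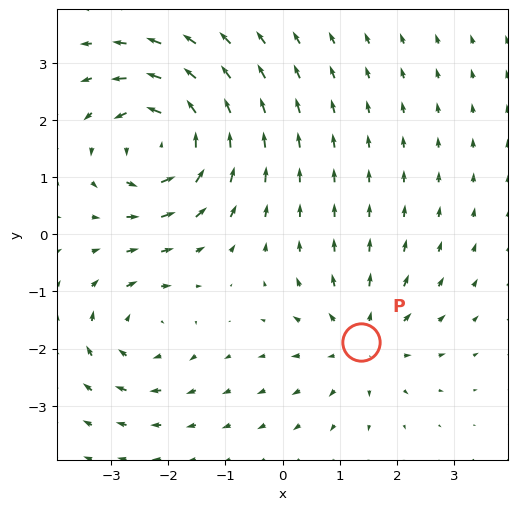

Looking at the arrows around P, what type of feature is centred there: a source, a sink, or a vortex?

At P (1.4, -1.9) the arrows spread outward. Divergence about +3, curl ≈0 — positive divergence with near-zero curl is a source.

source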